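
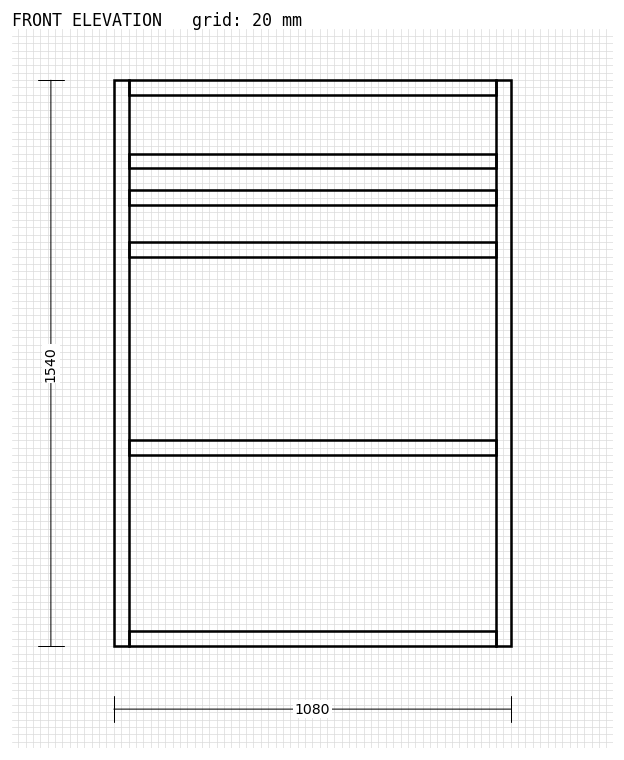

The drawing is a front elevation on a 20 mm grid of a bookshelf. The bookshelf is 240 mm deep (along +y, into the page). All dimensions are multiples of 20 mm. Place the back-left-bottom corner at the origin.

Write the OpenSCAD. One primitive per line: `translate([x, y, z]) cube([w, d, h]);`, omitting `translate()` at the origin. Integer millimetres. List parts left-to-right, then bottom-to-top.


cube([40, 240, 1540]);
translate([40, 0, 0]) cube([1000, 240, 40]);
translate([40, 0, 520]) cube([1000, 240, 40]);
translate([40, 0, 1060]) cube([1000, 240, 40]);
translate([40, 0, 1200]) cube([1000, 240, 40]);
translate([40, 0, 1300]) cube([1000, 240, 40]);
translate([40, 0, 1500]) cube([1000, 240, 40]);
translate([1040, 0, 0]) cube([40, 240, 1540]);


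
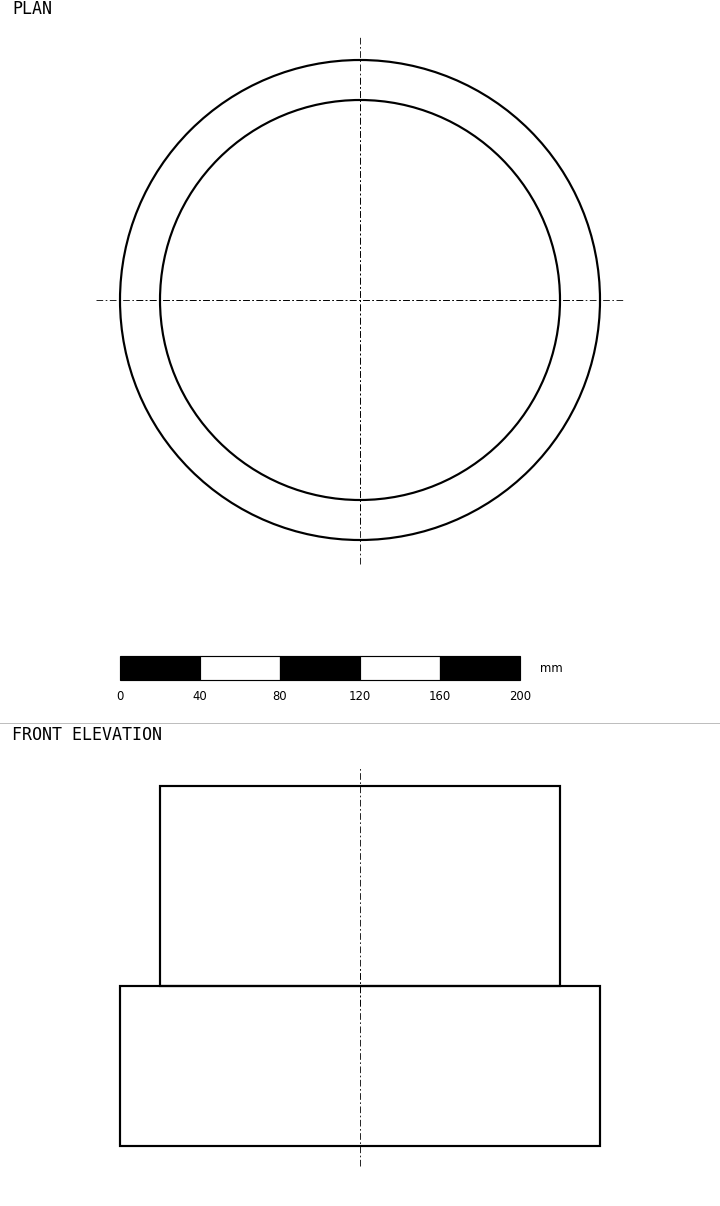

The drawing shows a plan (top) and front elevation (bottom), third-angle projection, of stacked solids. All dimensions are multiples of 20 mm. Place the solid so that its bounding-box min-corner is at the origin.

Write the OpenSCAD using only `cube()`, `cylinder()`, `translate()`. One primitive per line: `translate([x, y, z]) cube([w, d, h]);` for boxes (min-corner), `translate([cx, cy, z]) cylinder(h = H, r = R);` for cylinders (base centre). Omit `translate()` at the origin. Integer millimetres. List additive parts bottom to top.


translate([120, 120, 0]) cylinder(h = 80, r = 120);
translate([120, 120, 80]) cylinder(h = 100, r = 100);


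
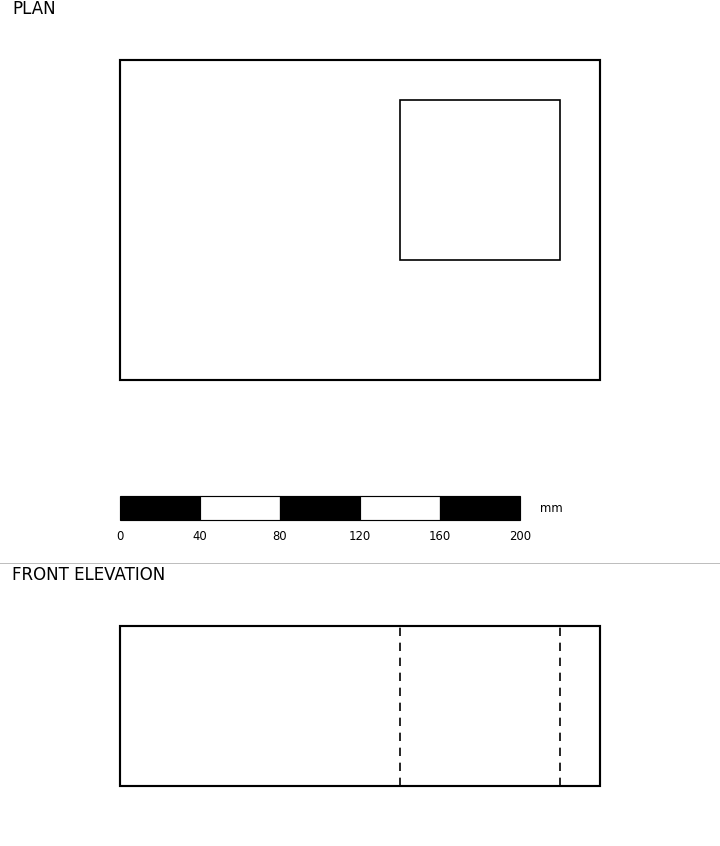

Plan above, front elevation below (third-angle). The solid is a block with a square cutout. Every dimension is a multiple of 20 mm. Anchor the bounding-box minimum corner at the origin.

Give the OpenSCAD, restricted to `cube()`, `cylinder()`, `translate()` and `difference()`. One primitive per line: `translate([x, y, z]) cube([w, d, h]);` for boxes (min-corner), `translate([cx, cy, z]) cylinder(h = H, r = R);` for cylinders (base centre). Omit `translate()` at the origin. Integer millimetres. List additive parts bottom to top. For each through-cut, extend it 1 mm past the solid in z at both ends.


difference() {
  cube([240, 160, 80]);
  translate([140, 60, -1]) cube([80, 80, 82]);
}


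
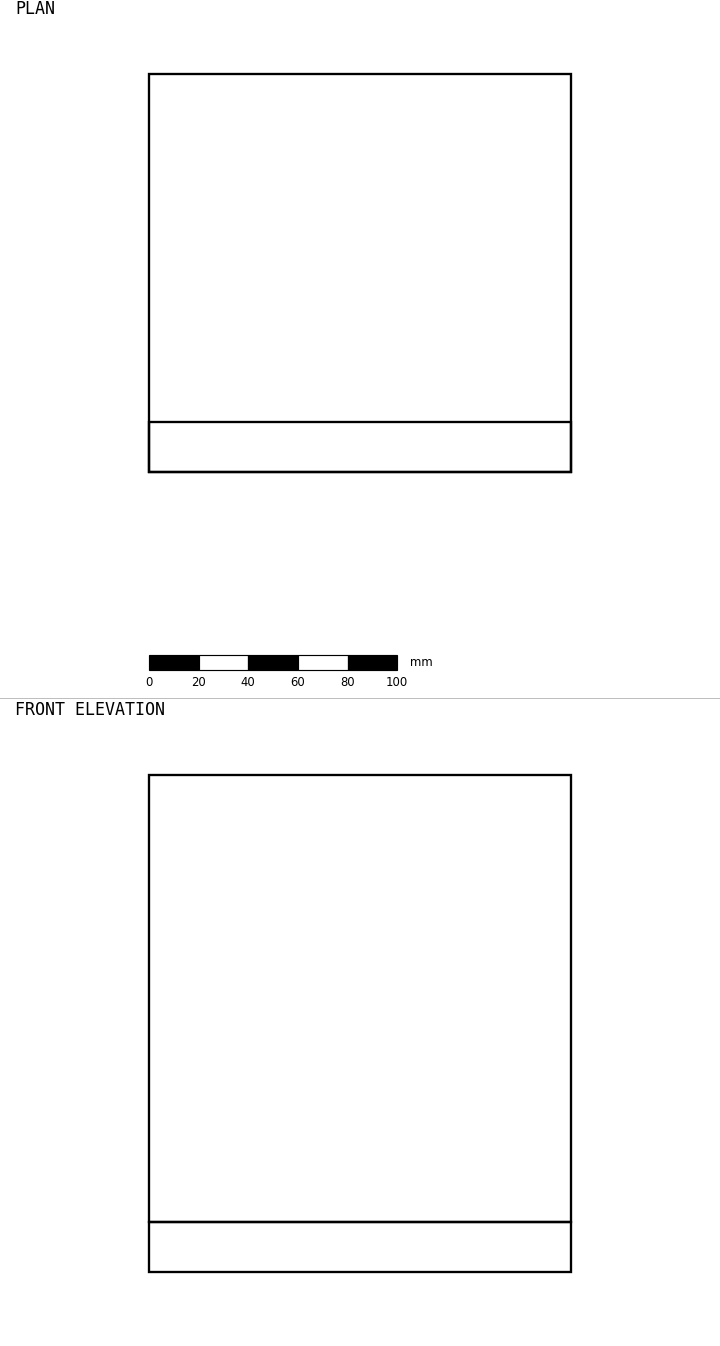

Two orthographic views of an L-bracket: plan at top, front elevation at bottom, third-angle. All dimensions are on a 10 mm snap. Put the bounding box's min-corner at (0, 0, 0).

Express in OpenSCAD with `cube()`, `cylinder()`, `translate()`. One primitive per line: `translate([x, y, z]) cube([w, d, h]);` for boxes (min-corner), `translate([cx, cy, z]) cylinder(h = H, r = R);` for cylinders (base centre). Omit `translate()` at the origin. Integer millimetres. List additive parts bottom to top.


cube([170, 160, 20]);
translate([0, 0, 20]) cube([170, 20, 180]);


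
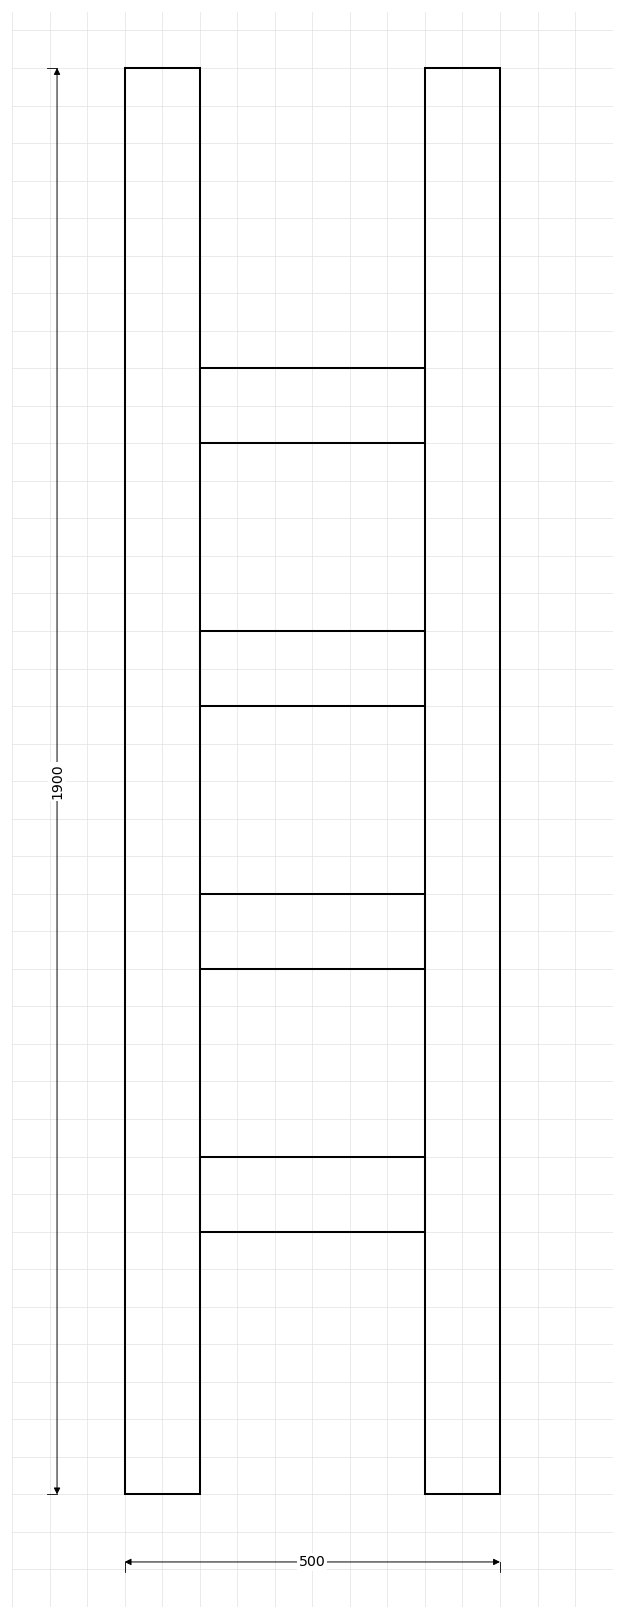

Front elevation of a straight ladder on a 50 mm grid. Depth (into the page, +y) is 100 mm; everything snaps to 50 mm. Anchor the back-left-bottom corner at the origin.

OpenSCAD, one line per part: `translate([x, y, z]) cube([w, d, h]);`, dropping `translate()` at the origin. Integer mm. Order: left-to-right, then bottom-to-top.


cube([100, 100, 1900]);
translate([100, 0, 350]) cube([300, 100, 100]);
translate([100, 0, 700]) cube([300, 100, 100]);
translate([100, 0, 1050]) cube([300, 100, 100]);
translate([100, 0, 1400]) cube([300, 100, 100]);
translate([400, 0, 0]) cube([100, 100, 1900]);


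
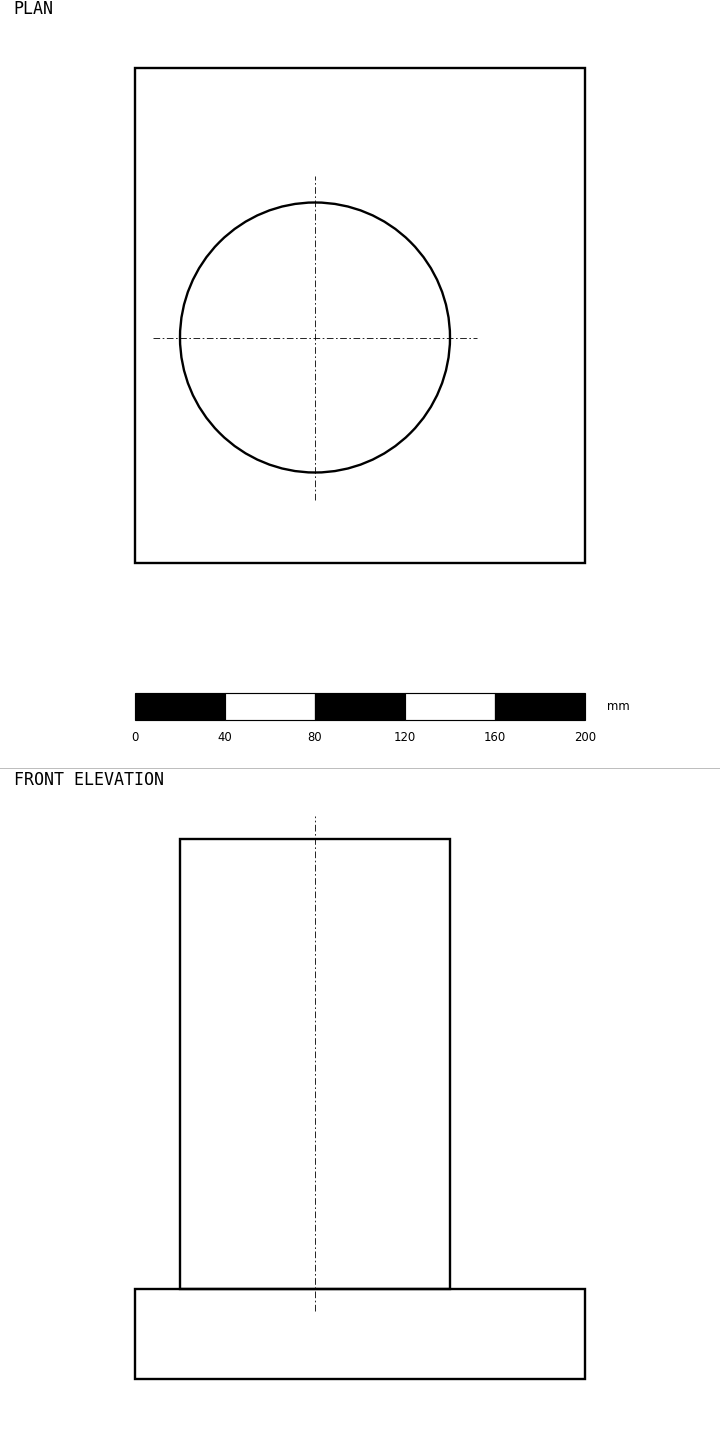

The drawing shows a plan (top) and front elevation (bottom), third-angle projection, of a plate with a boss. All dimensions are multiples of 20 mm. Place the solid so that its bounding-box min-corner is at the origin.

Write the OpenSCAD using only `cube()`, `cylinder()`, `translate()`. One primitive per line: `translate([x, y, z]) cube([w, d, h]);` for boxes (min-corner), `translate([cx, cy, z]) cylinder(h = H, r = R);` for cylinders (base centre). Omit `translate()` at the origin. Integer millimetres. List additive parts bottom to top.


cube([200, 220, 40]);
translate([80, 100, 40]) cylinder(h = 200, r = 60);


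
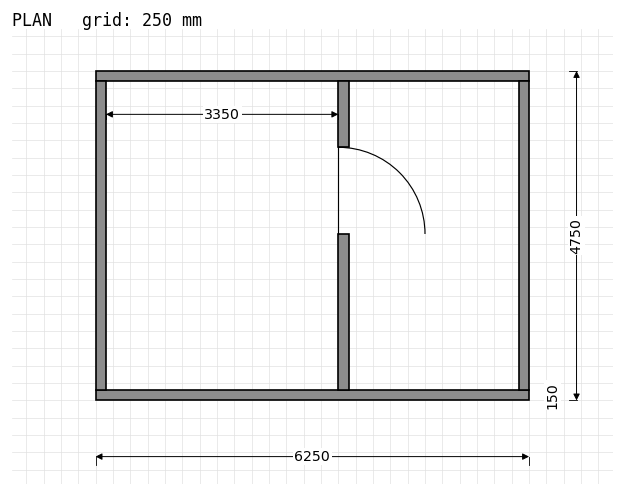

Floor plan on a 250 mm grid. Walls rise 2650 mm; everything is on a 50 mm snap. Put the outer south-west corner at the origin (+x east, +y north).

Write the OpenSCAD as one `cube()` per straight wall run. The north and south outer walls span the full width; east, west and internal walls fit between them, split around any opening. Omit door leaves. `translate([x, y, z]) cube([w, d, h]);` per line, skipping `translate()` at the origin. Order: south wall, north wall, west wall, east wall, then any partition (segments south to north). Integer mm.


cube([6250, 150, 2650]);
translate([0, 4600, 0]) cube([6250, 150, 2650]);
translate([0, 150, 0]) cube([150, 4450, 2650]);
translate([6100, 150, 0]) cube([150, 4450, 2650]);
translate([3500, 150, 0]) cube([150, 2250, 2650]);
translate([3500, 3650, 0]) cube([150, 950, 2650]);


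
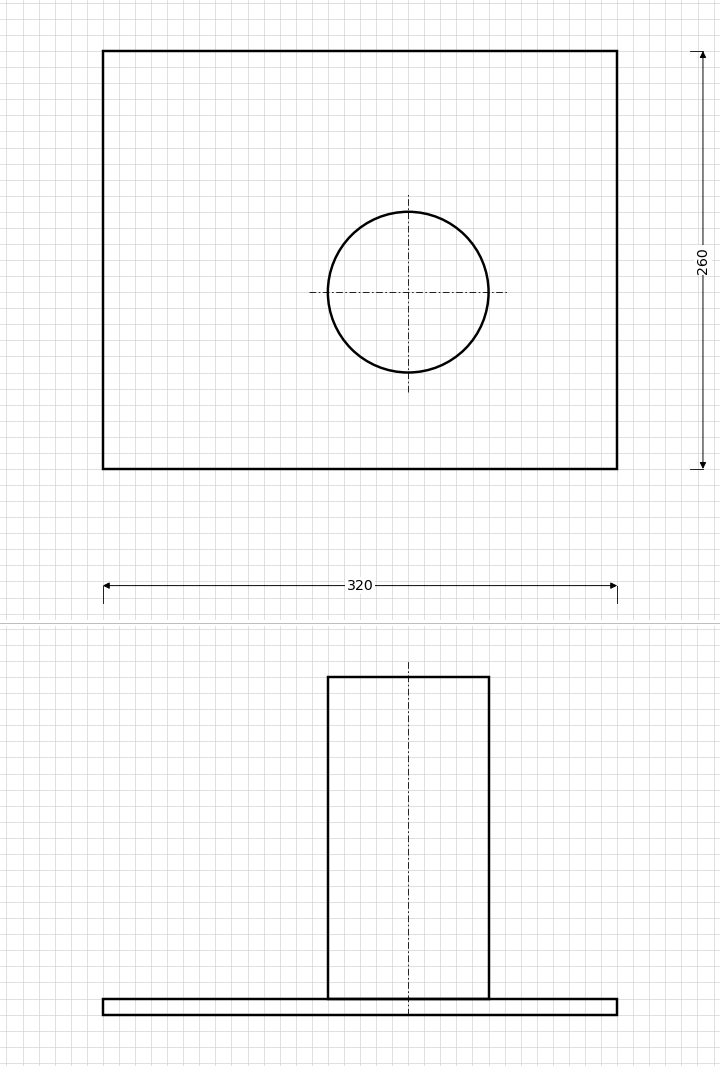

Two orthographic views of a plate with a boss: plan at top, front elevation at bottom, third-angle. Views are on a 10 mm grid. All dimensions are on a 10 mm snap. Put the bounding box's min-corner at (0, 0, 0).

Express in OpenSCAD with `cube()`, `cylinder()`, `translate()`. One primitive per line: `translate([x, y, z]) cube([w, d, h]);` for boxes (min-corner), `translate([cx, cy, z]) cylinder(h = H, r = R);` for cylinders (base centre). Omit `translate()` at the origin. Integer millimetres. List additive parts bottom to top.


cube([320, 260, 10]);
translate([190, 110, 10]) cylinder(h = 200, r = 50);


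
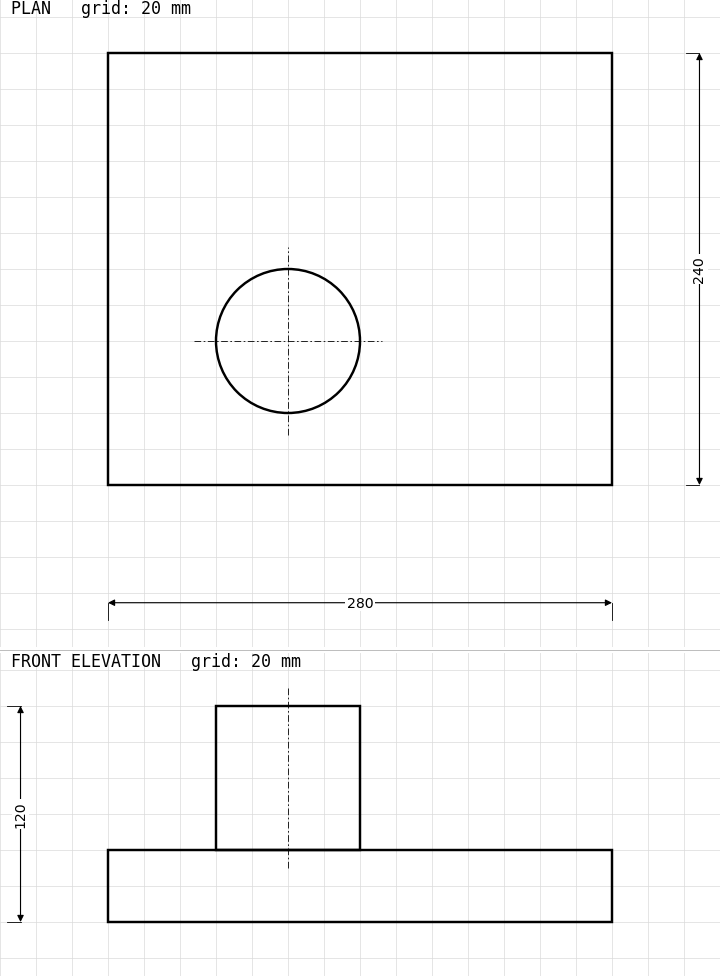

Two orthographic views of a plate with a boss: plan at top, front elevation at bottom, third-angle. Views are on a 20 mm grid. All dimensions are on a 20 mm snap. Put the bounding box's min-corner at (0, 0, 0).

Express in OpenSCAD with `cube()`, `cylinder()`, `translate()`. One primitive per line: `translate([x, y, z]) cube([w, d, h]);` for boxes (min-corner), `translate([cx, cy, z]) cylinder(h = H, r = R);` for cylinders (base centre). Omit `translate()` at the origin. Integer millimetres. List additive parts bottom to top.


cube([280, 240, 40]);
translate([100, 80, 40]) cylinder(h = 80, r = 40);


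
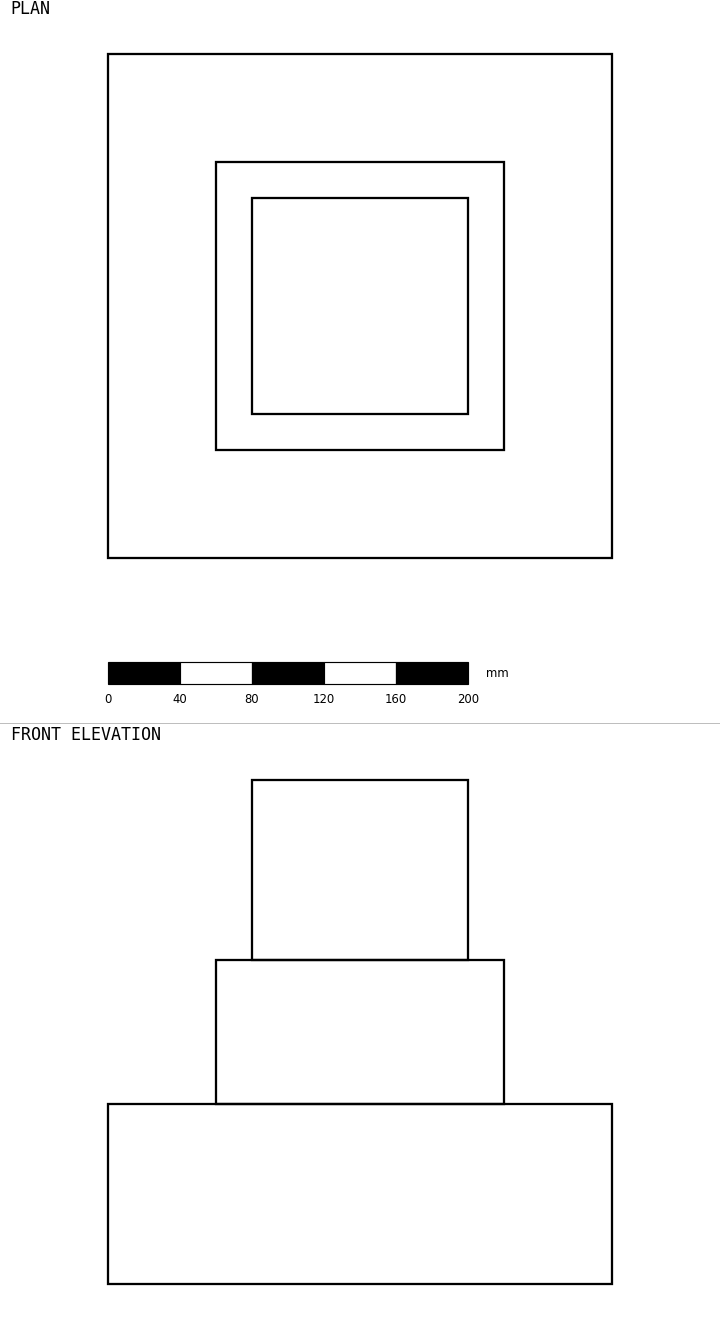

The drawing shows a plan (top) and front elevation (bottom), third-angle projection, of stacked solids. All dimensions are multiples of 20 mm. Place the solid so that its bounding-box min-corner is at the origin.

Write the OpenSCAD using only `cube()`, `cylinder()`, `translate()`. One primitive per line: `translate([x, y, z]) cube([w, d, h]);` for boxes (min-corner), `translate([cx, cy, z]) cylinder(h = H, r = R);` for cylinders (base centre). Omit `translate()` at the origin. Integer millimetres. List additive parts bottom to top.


cube([280, 280, 100]);
translate([60, 60, 100]) cube([160, 160, 80]);
translate([80, 80, 180]) cube([120, 120, 100]);


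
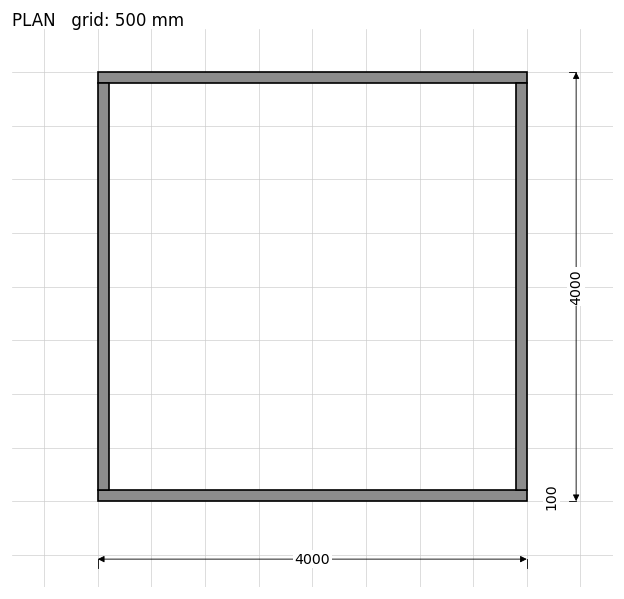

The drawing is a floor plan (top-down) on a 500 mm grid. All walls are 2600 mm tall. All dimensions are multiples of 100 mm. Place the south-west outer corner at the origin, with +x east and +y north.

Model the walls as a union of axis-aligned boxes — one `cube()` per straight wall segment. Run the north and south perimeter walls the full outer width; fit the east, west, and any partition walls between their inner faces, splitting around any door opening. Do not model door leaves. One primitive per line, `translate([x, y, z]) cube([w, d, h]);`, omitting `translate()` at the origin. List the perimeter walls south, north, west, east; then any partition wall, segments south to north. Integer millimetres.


cube([4000, 100, 2600]);
translate([0, 3900, 0]) cube([4000, 100, 2600]);
translate([0, 100, 0]) cube([100, 3800, 2600]);
translate([3900, 100, 0]) cube([100, 3800, 2600]);


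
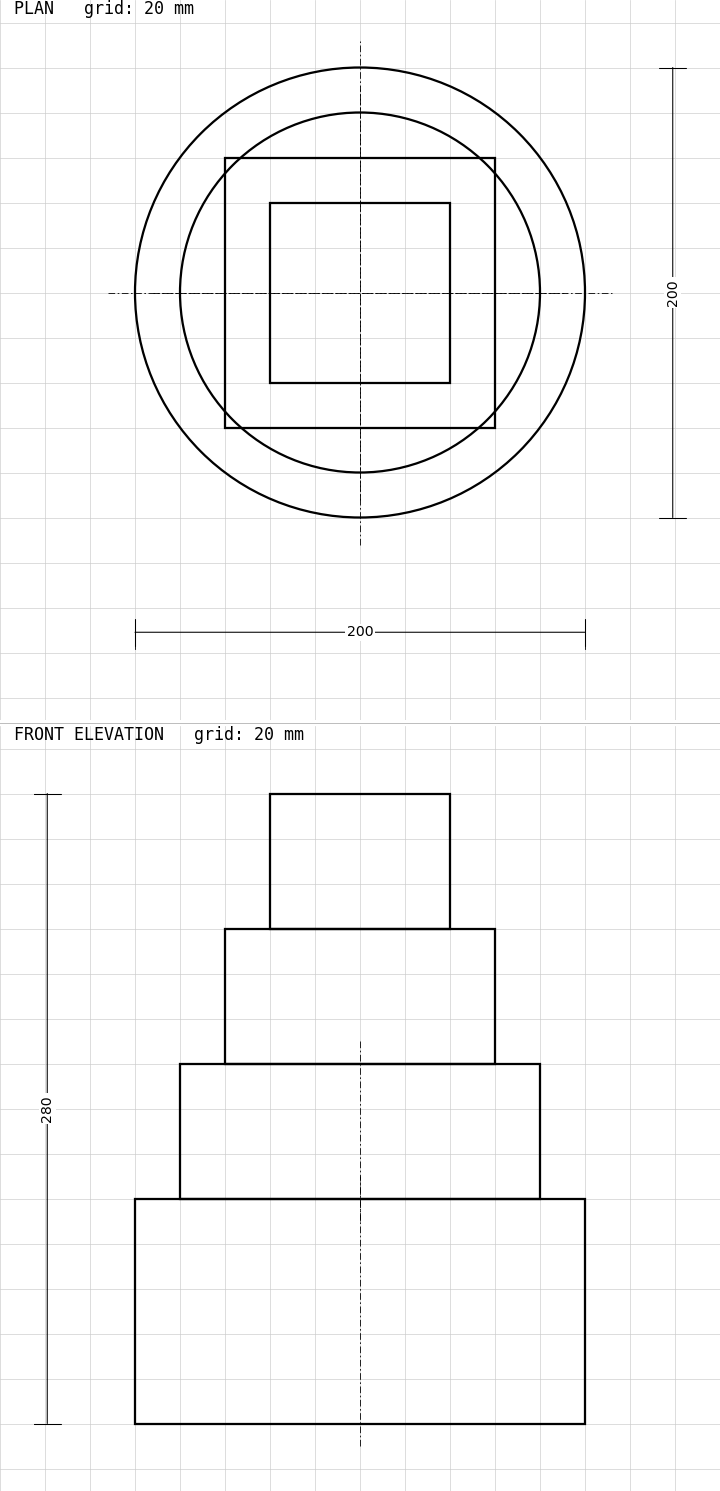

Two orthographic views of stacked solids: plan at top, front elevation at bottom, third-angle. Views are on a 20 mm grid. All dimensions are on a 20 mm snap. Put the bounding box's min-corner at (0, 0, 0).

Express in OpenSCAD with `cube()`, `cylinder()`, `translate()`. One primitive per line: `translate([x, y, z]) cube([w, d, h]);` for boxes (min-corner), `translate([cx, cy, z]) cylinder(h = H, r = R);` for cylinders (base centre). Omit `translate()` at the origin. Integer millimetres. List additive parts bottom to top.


translate([100, 100, 0]) cylinder(h = 100, r = 100);
translate([100, 100, 100]) cylinder(h = 60, r = 80);
translate([40, 40, 160]) cube([120, 120, 60]);
translate([60, 60, 220]) cube([80, 80, 60]);


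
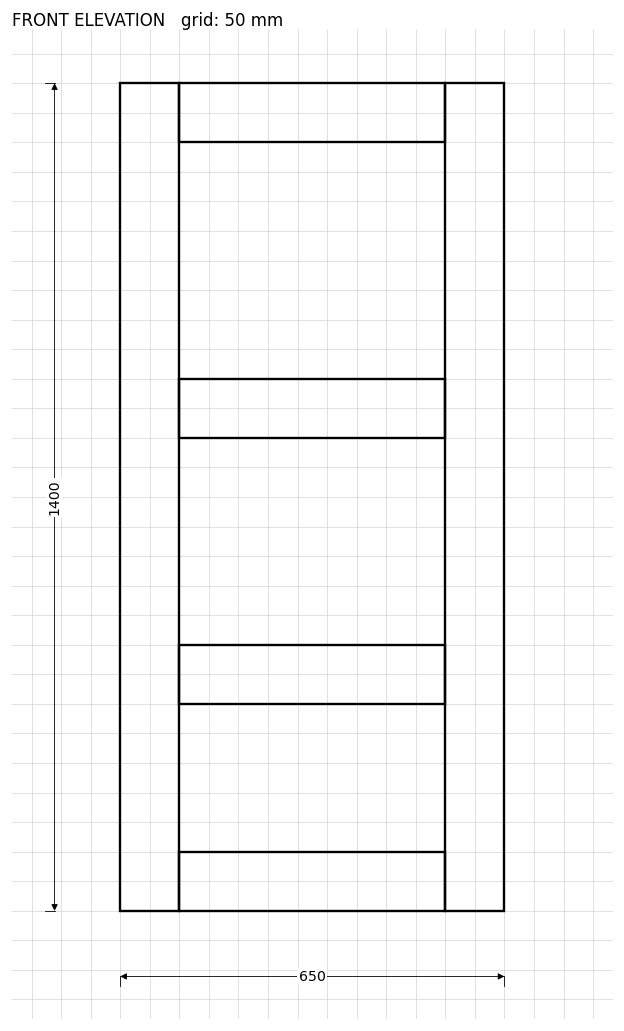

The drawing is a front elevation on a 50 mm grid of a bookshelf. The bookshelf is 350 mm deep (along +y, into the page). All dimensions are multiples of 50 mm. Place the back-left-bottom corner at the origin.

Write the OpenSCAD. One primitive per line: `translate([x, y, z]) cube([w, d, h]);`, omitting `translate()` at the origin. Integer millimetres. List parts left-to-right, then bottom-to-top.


cube([100, 350, 1400]);
translate([100, 0, 0]) cube([450, 350, 100]);
translate([100, 0, 350]) cube([450, 350, 100]);
translate([100, 0, 800]) cube([450, 350, 100]);
translate([100, 0, 1300]) cube([450, 350, 100]);
translate([550, 0, 0]) cube([100, 350, 1400]);


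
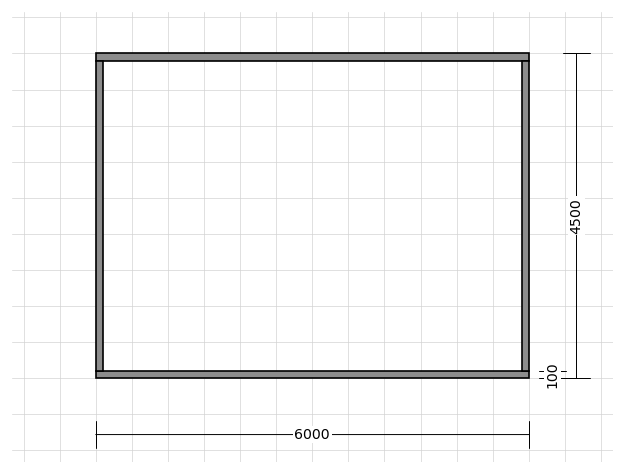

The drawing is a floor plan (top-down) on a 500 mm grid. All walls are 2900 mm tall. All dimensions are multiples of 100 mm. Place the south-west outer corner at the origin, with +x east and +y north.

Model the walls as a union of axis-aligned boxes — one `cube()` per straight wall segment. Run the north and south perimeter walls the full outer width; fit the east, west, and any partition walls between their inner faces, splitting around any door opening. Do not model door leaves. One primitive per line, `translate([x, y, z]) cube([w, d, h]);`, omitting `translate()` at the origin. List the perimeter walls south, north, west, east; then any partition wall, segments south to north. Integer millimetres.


cube([6000, 100, 2900]);
translate([0, 4400, 0]) cube([6000, 100, 2900]);
translate([0, 100, 0]) cube([100, 4300, 2900]);
translate([5900, 100, 0]) cube([100, 4300, 2900]);


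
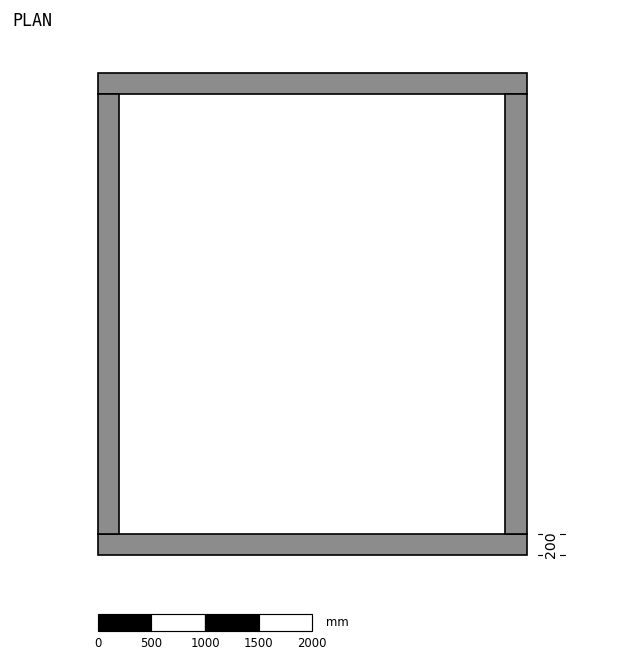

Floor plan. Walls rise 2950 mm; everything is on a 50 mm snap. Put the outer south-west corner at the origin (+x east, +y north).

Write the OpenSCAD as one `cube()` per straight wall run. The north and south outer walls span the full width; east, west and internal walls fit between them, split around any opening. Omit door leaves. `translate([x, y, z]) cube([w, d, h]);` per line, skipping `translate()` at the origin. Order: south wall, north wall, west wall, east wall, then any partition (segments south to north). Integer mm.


cube([4000, 200, 2950]);
translate([0, 4300, 0]) cube([4000, 200, 2950]);
translate([0, 200, 0]) cube([200, 4100, 2950]);
translate([3800, 200, 0]) cube([200, 4100, 2950]);


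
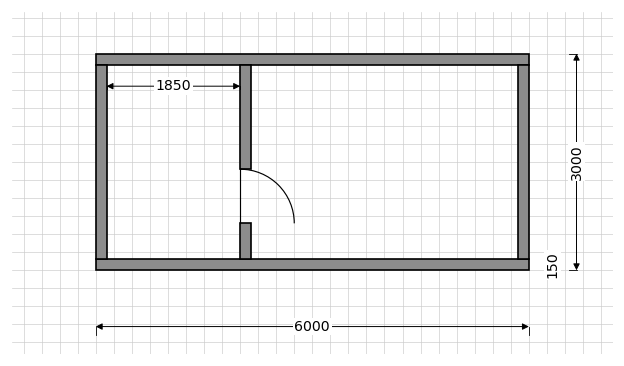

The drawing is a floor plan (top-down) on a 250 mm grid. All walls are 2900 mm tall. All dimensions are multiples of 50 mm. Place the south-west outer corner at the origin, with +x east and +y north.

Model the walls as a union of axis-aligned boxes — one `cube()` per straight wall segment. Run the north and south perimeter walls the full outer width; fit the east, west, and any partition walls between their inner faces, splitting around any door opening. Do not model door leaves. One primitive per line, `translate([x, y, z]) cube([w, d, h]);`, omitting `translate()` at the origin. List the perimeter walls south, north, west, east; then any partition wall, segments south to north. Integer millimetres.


cube([6000, 150, 2900]);
translate([0, 2850, 0]) cube([6000, 150, 2900]);
translate([0, 150, 0]) cube([150, 2700, 2900]);
translate([5850, 150, 0]) cube([150, 2700, 2900]);
translate([2000, 150, 0]) cube([150, 500, 2900]);
translate([2000, 1400, 0]) cube([150, 1450, 2900]);


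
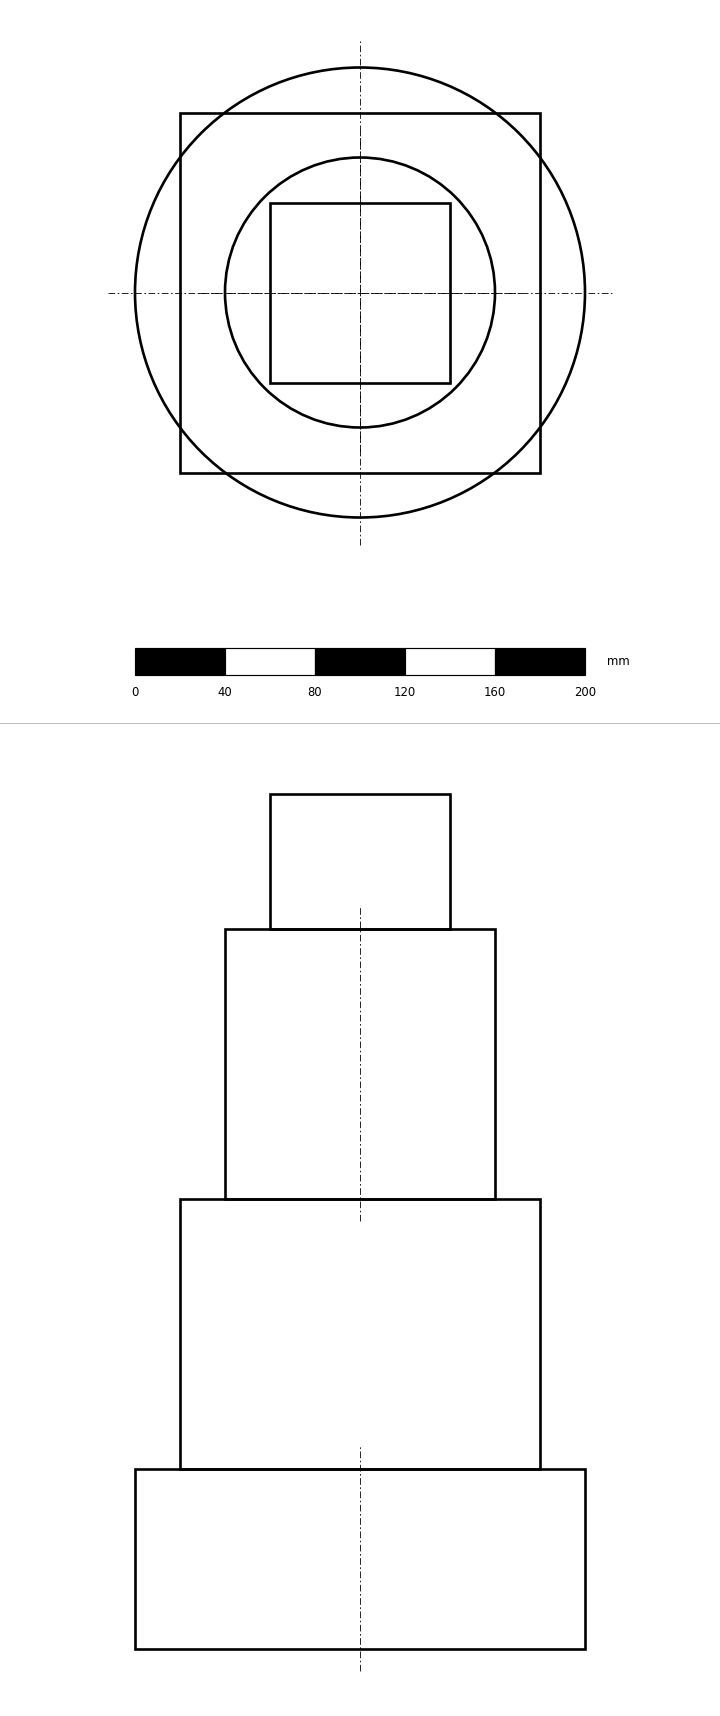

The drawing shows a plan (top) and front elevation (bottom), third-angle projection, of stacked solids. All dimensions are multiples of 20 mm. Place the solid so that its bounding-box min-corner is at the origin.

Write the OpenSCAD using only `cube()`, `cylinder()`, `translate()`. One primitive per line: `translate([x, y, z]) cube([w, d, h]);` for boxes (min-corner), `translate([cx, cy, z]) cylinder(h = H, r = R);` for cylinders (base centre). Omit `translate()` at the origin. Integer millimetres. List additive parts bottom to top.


translate([100, 100, 0]) cylinder(h = 80, r = 100);
translate([20, 20, 80]) cube([160, 160, 120]);
translate([100, 100, 200]) cylinder(h = 120, r = 60);
translate([60, 60, 320]) cube([80, 80, 60]);


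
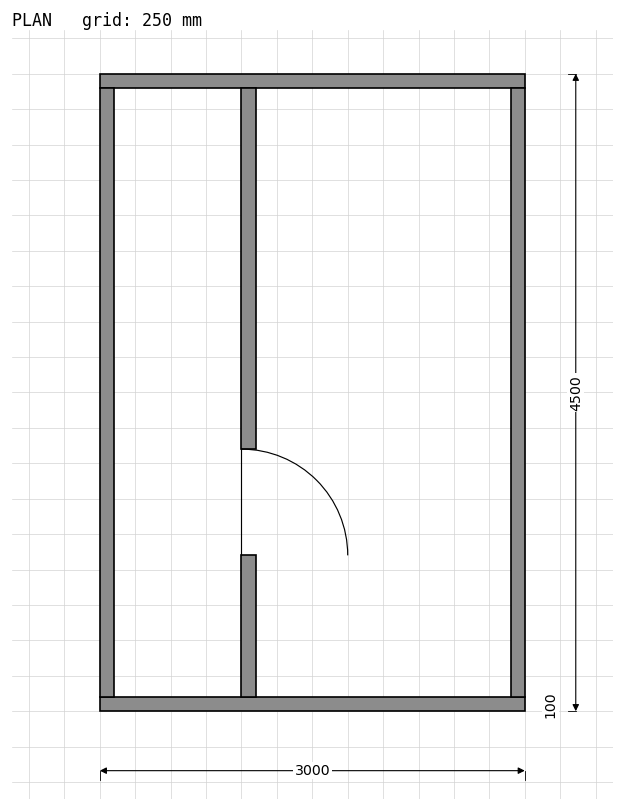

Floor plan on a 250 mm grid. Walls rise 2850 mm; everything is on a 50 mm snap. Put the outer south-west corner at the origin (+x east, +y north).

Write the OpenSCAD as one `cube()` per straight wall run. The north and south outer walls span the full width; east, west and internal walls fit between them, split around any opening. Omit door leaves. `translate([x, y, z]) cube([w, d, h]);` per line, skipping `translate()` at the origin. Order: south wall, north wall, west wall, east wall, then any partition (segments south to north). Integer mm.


cube([3000, 100, 2850]);
translate([0, 4400, 0]) cube([3000, 100, 2850]);
translate([0, 100, 0]) cube([100, 4300, 2850]);
translate([2900, 100, 0]) cube([100, 4300, 2850]);
translate([1000, 100, 0]) cube([100, 1000, 2850]);
translate([1000, 1850, 0]) cube([100, 2550, 2850]);


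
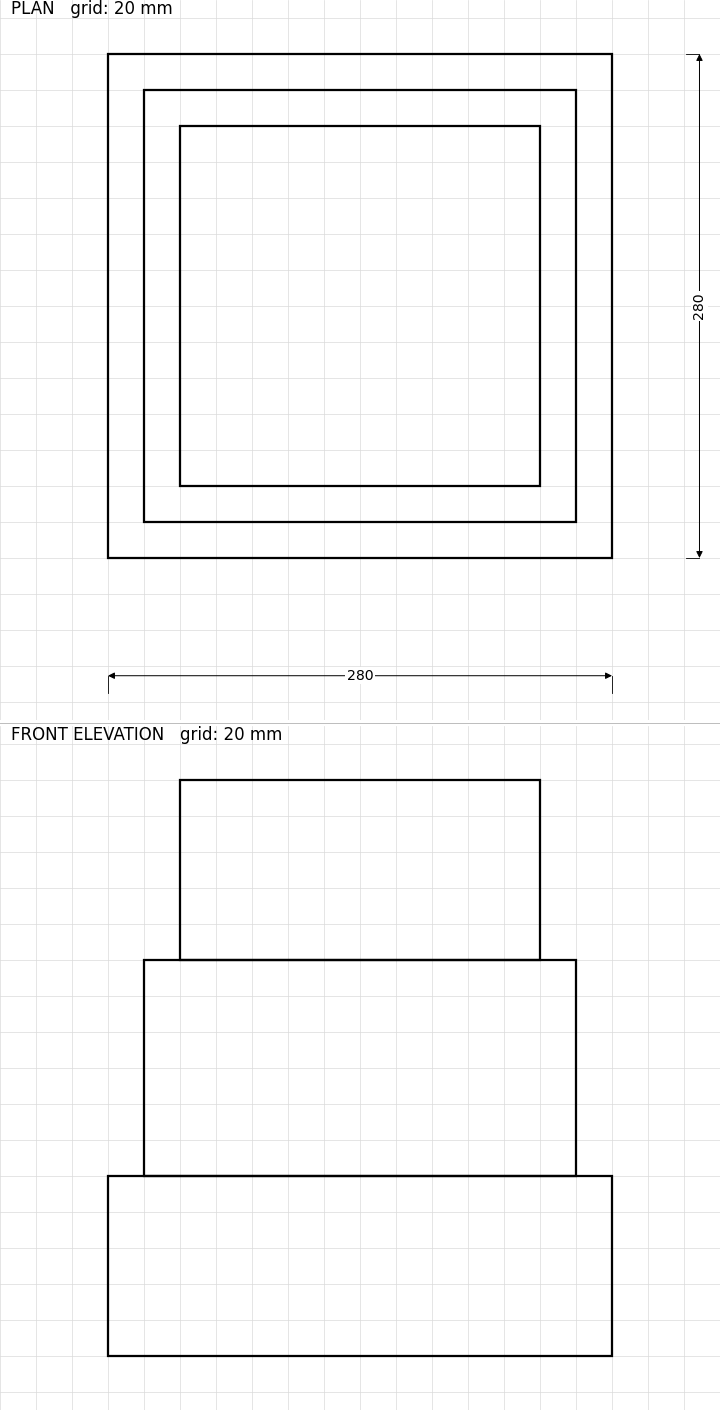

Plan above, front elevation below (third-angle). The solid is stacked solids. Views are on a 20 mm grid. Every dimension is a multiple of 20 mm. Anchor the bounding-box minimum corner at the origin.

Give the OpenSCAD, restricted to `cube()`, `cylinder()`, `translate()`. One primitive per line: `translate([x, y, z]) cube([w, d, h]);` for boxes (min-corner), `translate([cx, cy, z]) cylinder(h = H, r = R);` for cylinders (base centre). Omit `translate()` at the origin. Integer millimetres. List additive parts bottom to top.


cube([280, 280, 100]);
translate([20, 20, 100]) cube([240, 240, 120]);
translate([40, 40, 220]) cube([200, 200, 100]);


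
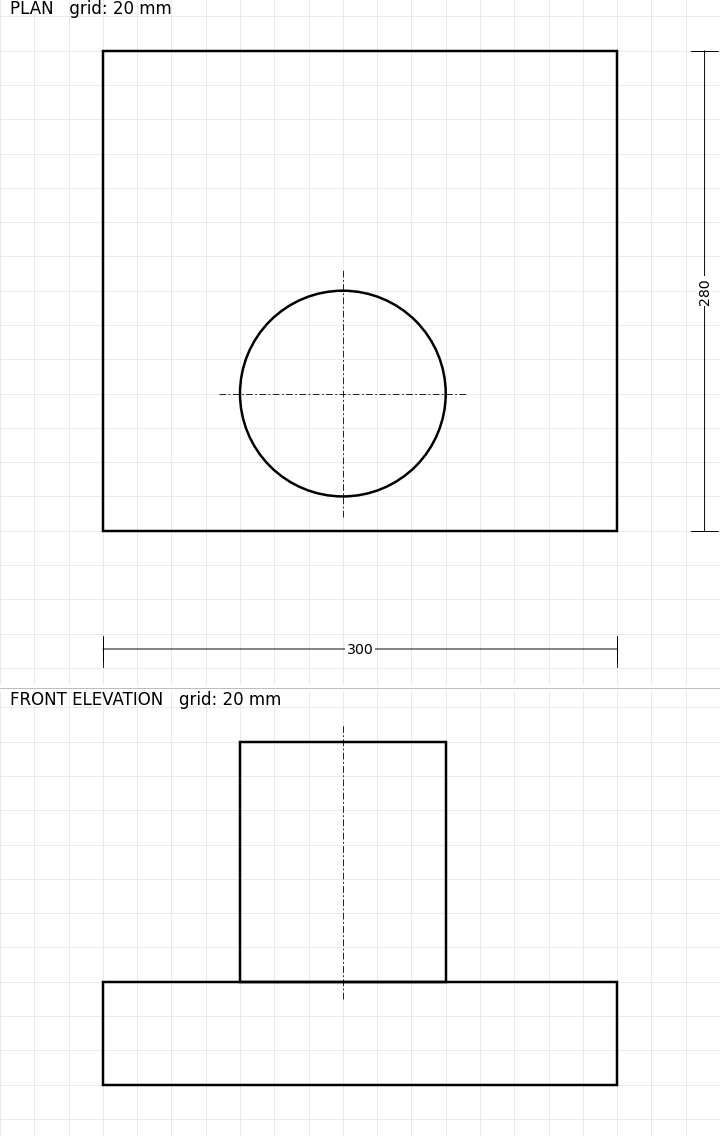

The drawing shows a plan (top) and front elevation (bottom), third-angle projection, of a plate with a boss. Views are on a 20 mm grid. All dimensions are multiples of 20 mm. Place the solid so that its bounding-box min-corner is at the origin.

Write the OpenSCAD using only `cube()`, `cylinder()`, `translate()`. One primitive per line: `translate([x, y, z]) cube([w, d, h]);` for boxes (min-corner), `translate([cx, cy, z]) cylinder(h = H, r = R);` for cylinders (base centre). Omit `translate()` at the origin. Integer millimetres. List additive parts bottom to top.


cube([300, 280, 60]);
translate([140, 80, 60]) cylinder(h = 140, r = 60);


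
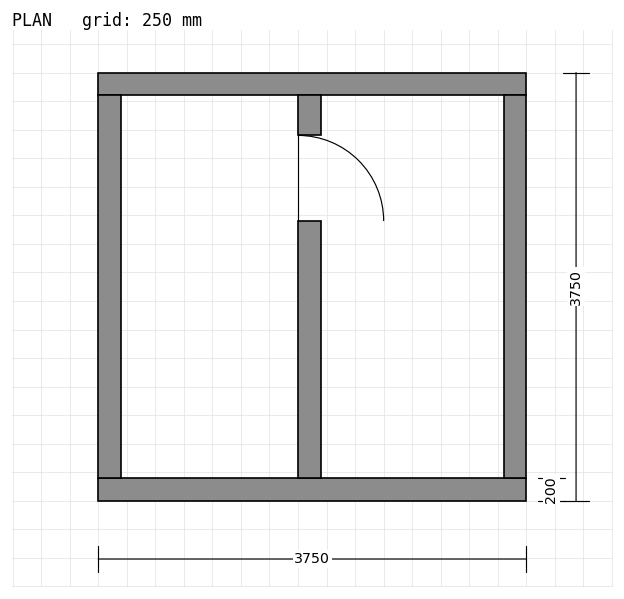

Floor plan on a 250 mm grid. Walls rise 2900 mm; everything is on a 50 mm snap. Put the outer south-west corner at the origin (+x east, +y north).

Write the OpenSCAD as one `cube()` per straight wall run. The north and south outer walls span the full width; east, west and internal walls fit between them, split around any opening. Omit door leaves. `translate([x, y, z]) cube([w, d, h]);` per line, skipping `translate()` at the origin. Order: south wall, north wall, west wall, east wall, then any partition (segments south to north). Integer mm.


cube([3750, 200, 2900]);
translate([0, 3550, 0]) cube([3750, 200, 2900]);
translate([0, 200, 0]) cube([200, 3350, 2900]);
translate([3550, 200, 0]) cube([200, 3350, 2900]);
translate([1750, 200, 0]) cube([200, 2250, 2900]);
translate([1750, 3200, 0]) cube([200, 350, 2900]);


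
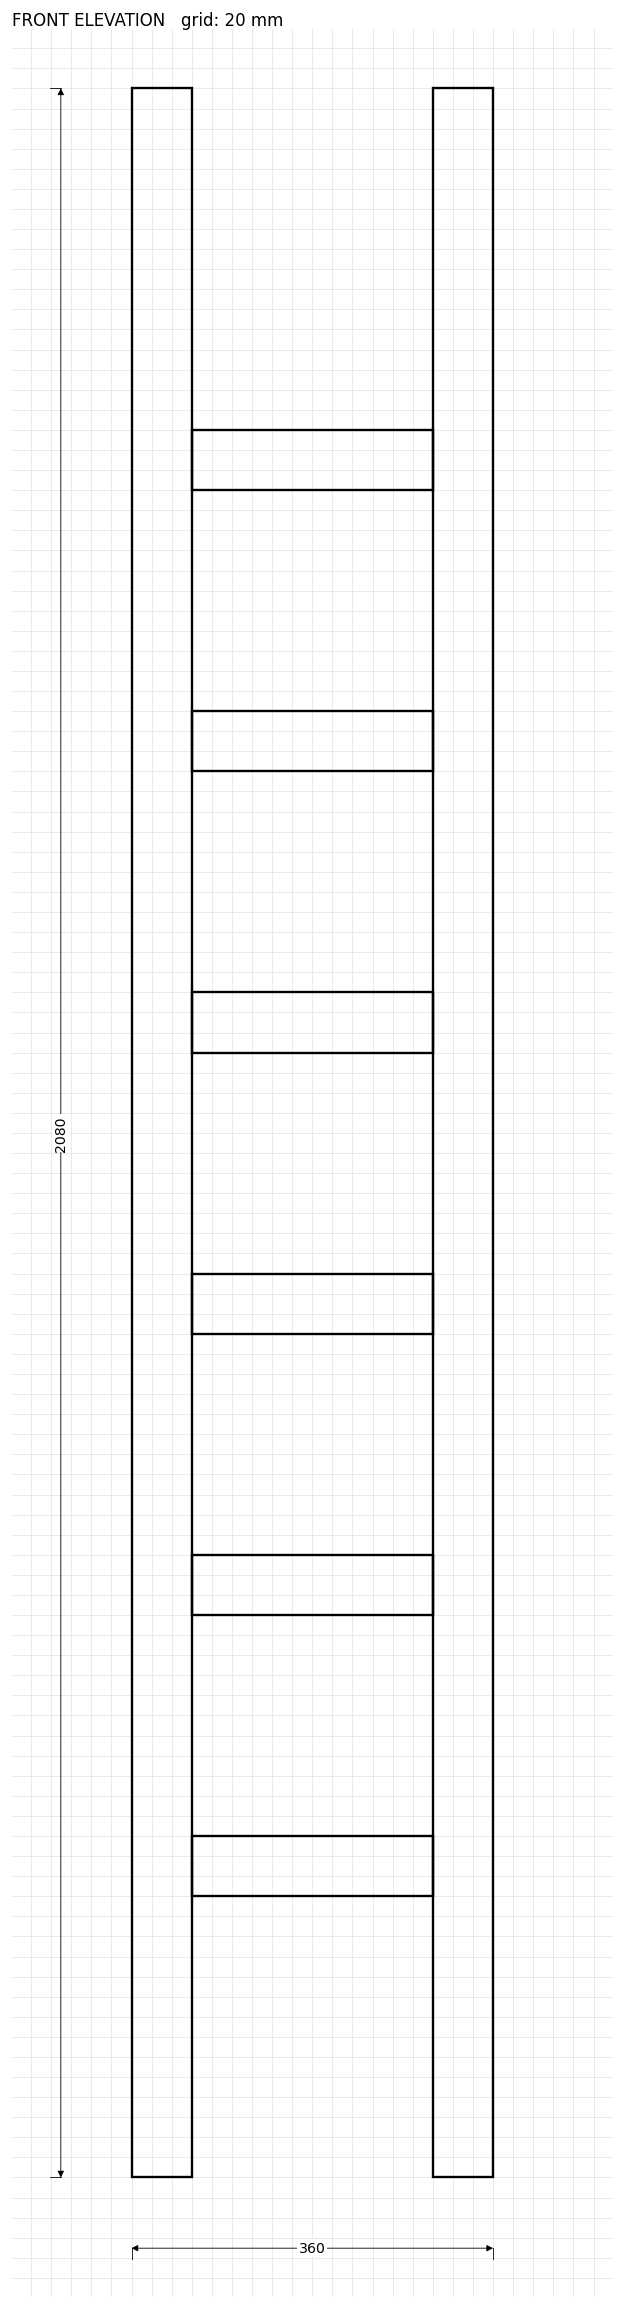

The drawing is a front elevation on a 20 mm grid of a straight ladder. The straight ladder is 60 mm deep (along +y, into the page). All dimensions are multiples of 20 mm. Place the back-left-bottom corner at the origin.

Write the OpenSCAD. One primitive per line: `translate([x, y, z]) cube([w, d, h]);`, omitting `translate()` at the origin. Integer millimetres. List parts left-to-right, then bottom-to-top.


cube([60, 60, 2080]);
translate([60, 0, 280]) cube([240, 60, 60]);
translate([60, 0, 560]) cube([240, 60, 60]);
translate([60, 0, 840]) cube([240, 60, 60]);
translate([60, 0, 1120]) cube([240, 60, 60]);
translate([60, 0, 1400]) cube([240, 60, 60]);
translate([60, 0, 1680]) cube([240, 60, 60]);
translate([300, 0, 0]) cube([60, 60, 2080]);


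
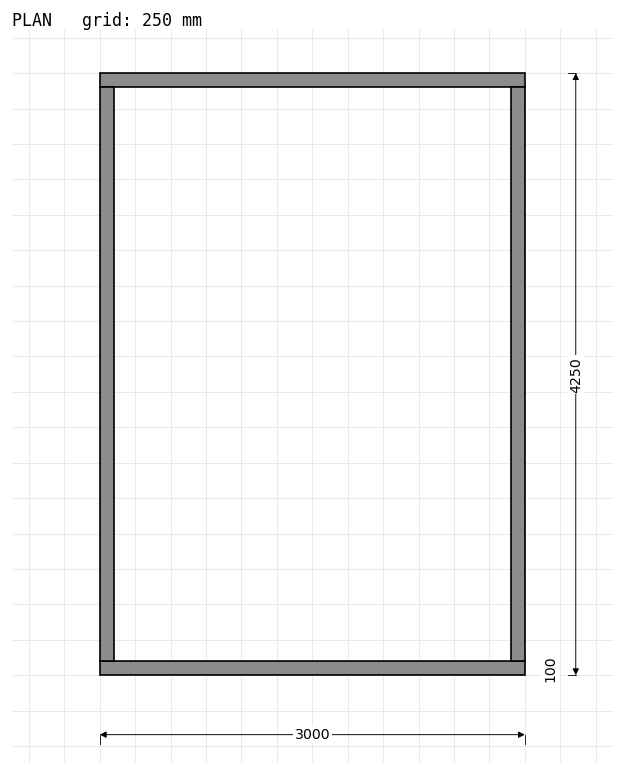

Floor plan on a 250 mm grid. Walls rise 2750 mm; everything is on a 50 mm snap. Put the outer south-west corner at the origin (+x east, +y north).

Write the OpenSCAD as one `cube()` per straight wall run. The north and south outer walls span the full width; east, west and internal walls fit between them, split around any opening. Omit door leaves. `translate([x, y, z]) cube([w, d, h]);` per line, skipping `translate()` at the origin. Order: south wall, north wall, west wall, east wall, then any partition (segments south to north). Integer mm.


cube([3000, 100, 2750]);
translate([0, 4150, 0]) cube([3000, 100, 2750]);
translate([0, 100, 0]) cube([100, 4050, 2750]);
translate([2900, 100, 0]) cube([100, 4050, 2750]);


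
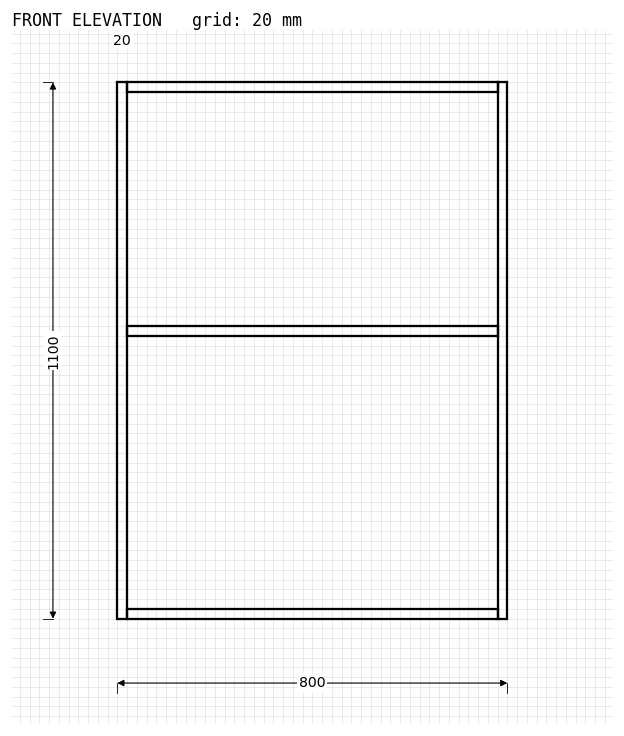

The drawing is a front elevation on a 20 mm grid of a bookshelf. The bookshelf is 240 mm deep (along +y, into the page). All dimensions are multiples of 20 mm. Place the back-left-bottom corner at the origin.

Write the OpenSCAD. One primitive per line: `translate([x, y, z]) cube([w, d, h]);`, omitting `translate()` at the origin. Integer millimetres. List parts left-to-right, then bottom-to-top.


cube([20, 240, 1100]);
translate([20, 0, 0]) cube([760, 240, 20]);
translate([20, 0, 580]) cube([760, 240, 20]);
translate([20, 0, 1080]) cube([760, 240, 20]);
translate([780, 0, 0]) cube([20, 240, 1100]);


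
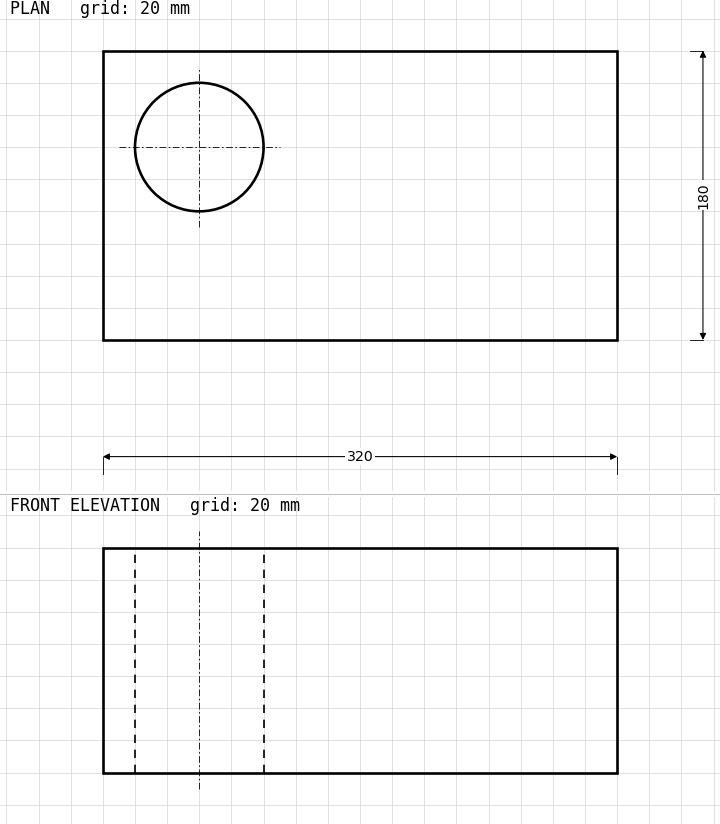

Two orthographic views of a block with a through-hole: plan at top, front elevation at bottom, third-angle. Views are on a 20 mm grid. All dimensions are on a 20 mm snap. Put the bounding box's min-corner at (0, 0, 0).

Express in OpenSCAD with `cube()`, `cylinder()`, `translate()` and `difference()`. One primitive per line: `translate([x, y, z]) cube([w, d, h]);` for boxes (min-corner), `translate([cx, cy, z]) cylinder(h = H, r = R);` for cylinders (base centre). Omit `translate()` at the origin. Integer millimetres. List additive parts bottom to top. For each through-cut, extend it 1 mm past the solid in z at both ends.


difference() {
  cube([320, 180, 140]);
  translate([60, 120, -1]) cylinder(h = 142, r = 40);
}


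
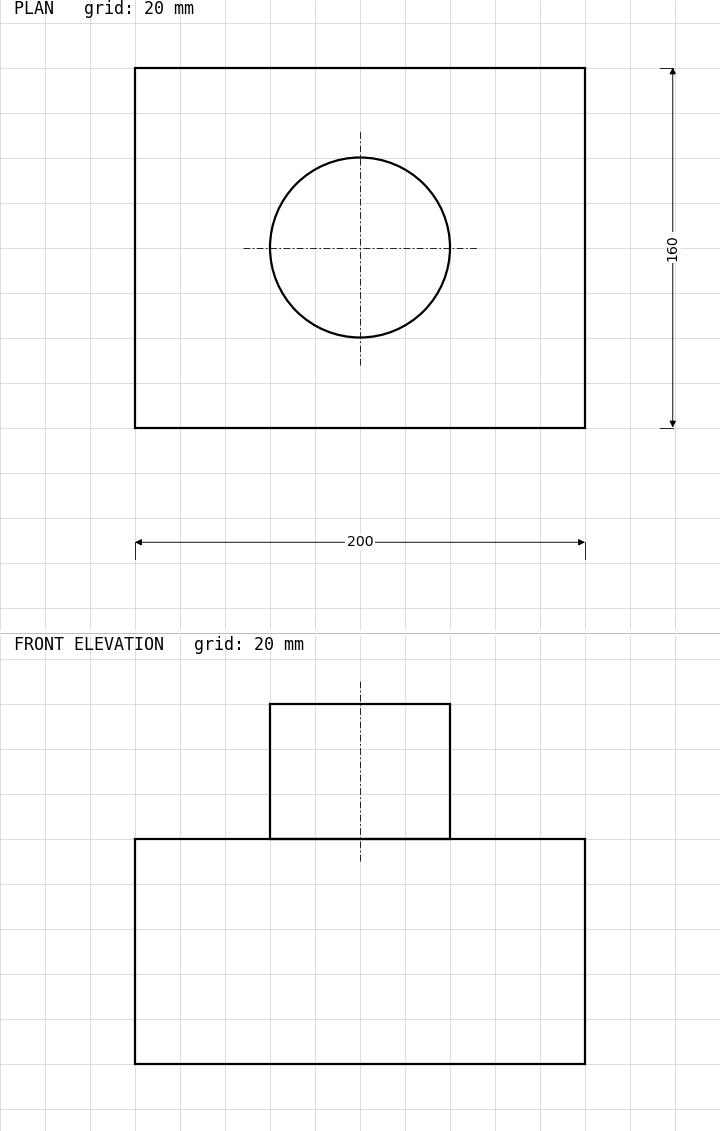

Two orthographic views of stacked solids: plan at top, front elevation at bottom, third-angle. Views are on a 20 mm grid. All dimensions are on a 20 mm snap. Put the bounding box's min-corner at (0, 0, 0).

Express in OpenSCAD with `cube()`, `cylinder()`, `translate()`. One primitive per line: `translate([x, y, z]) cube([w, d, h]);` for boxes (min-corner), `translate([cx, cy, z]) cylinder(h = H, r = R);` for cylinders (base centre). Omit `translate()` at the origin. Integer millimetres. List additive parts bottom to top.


cube([200, 160, 100]);
translate([100, 80, 100]) cylinder(h = 60, r = 40);


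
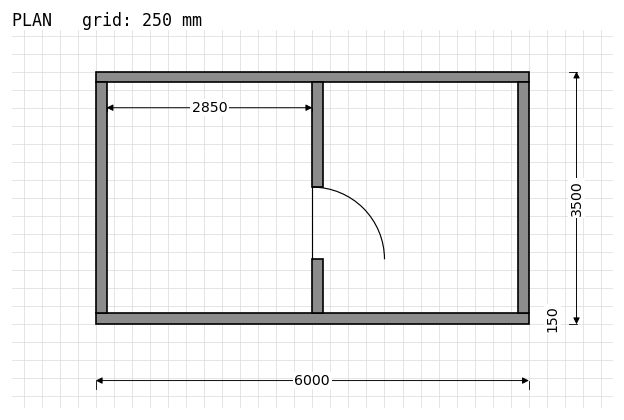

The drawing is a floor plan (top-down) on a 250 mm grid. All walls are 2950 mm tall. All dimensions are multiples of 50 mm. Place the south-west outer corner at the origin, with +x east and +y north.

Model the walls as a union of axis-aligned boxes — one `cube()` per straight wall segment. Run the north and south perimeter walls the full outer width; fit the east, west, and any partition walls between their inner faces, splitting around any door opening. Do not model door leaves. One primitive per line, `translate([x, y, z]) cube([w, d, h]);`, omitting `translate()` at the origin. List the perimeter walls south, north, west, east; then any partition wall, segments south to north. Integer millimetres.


cube([6000, 150, 2950]);
translate([0, 3350, 0]) cube([6000, 150, 2950]);
translate([0, 150, 0]) cube([150, 3200, 2950]);
translate([5850, 150, 0]) cube([150, 3200, 2950]);
translate([3000, 150, 0]) cube([150, 750, 2950]);
translate([3000, 1900, 0]) cube([150, 1450, 2950]);


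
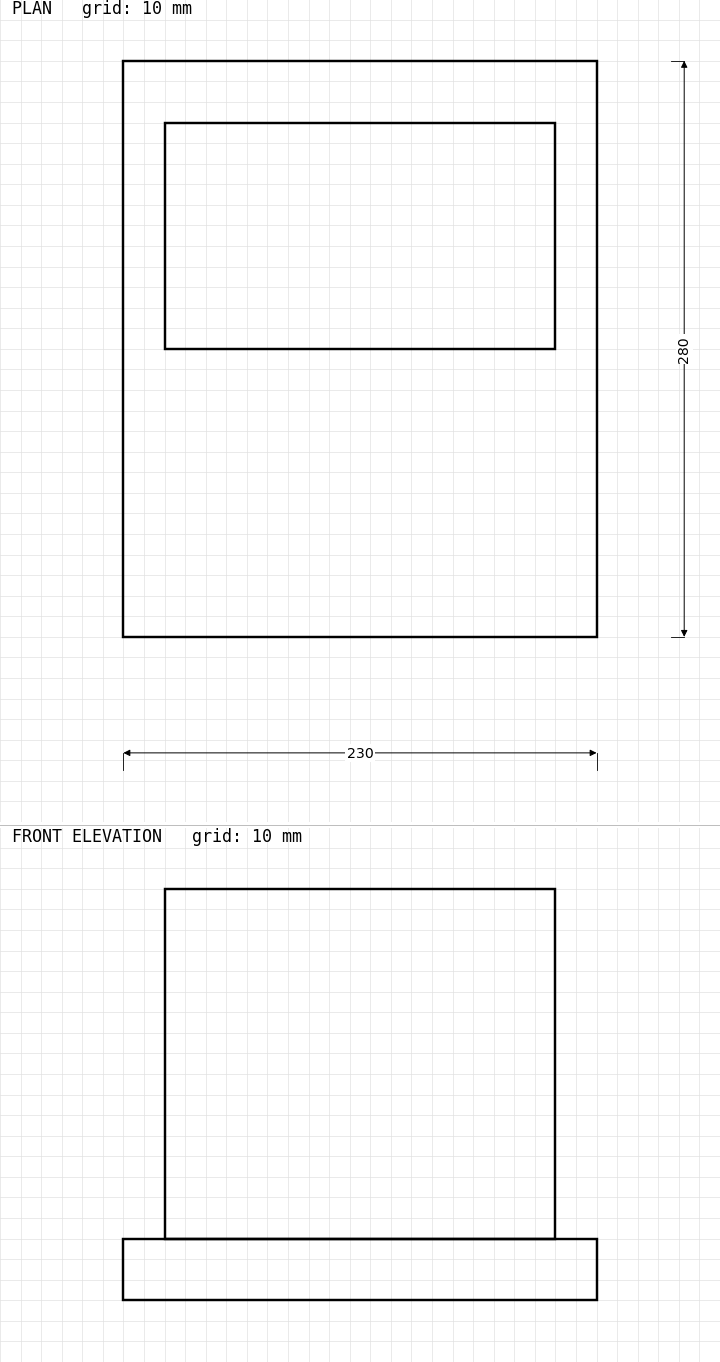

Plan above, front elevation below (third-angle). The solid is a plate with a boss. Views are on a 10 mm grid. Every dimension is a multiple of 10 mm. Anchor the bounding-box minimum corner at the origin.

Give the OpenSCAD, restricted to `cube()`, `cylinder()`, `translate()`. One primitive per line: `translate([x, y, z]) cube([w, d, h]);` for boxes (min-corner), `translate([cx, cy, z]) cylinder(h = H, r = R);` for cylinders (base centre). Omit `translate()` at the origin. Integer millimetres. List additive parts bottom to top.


cube([230, 280, 30]);
translate([20, 140, 30]) cube([190, 110, 170]);


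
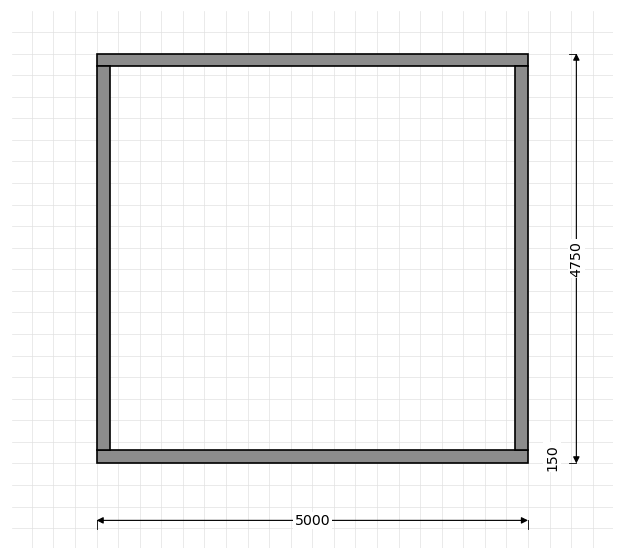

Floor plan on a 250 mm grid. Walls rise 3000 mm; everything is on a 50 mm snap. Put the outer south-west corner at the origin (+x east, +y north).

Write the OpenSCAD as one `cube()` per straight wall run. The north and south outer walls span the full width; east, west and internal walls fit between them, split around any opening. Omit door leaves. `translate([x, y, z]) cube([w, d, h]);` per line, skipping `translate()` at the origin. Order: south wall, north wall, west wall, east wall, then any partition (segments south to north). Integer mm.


cube([5000, 150, 3000]);
translate([0, 4600, 0]) cube([5000, 150, 3000]);
translate([0, 150, 0]) cube([150, 4450, 3000]);
translate([4850, 150, 0]) cube([150, 4450, 3000]);


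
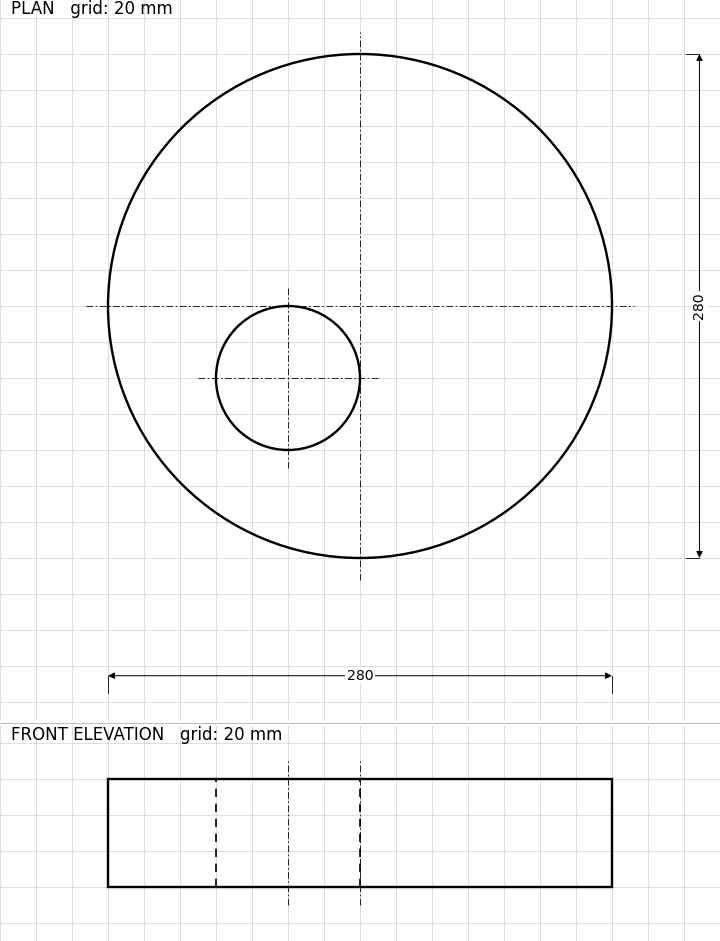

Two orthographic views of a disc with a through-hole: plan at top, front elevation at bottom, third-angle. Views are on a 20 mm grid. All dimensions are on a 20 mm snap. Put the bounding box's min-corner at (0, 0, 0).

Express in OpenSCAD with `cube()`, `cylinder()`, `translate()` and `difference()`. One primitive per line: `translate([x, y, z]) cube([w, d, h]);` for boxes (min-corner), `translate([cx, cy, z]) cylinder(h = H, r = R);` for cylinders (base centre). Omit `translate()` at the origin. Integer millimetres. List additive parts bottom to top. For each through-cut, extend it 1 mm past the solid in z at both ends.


difference() {
  translate([140, 140, 0]) cylinder(h = 60, r = 140);
  translate([100, 100, -1]) cylinder(h = 62, r = 40);
}


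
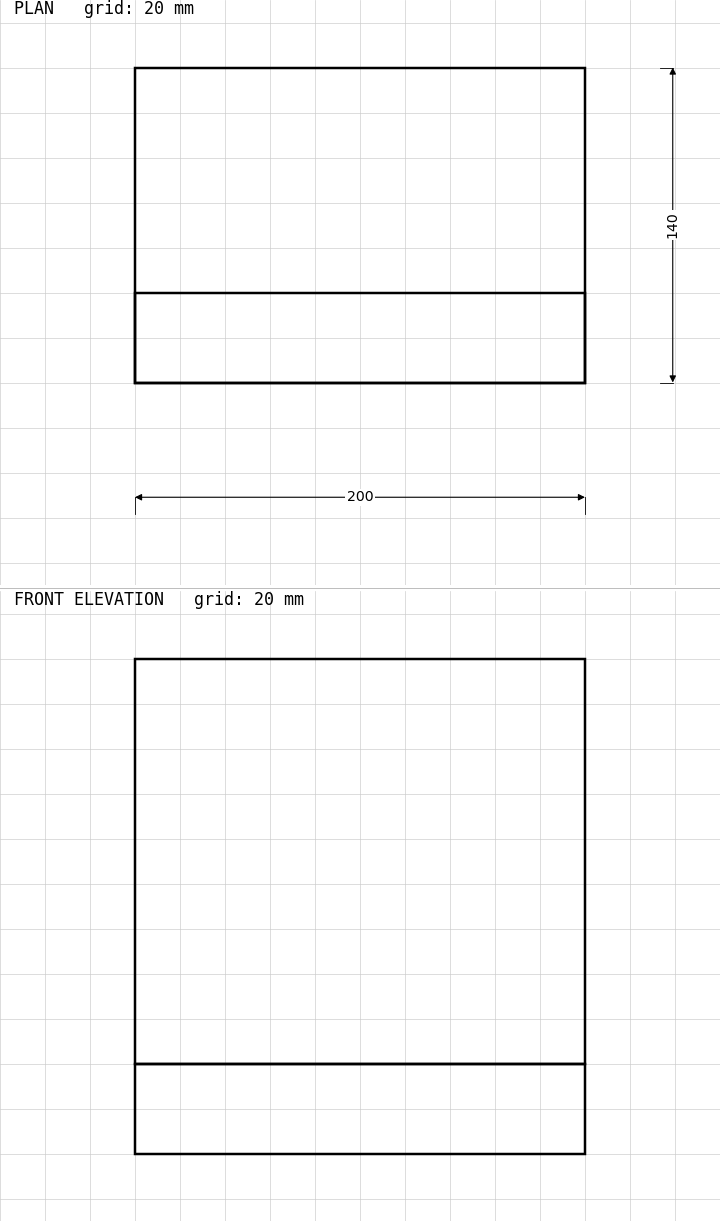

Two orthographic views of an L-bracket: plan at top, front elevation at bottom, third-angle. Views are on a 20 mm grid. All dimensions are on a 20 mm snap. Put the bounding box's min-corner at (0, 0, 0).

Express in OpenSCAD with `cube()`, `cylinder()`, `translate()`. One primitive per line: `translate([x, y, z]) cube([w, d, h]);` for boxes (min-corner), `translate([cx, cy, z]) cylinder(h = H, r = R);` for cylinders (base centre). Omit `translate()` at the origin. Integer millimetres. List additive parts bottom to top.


cube([200, 140, 40]);
translate([0, 0, 40]) cube([200, 40, 180]);


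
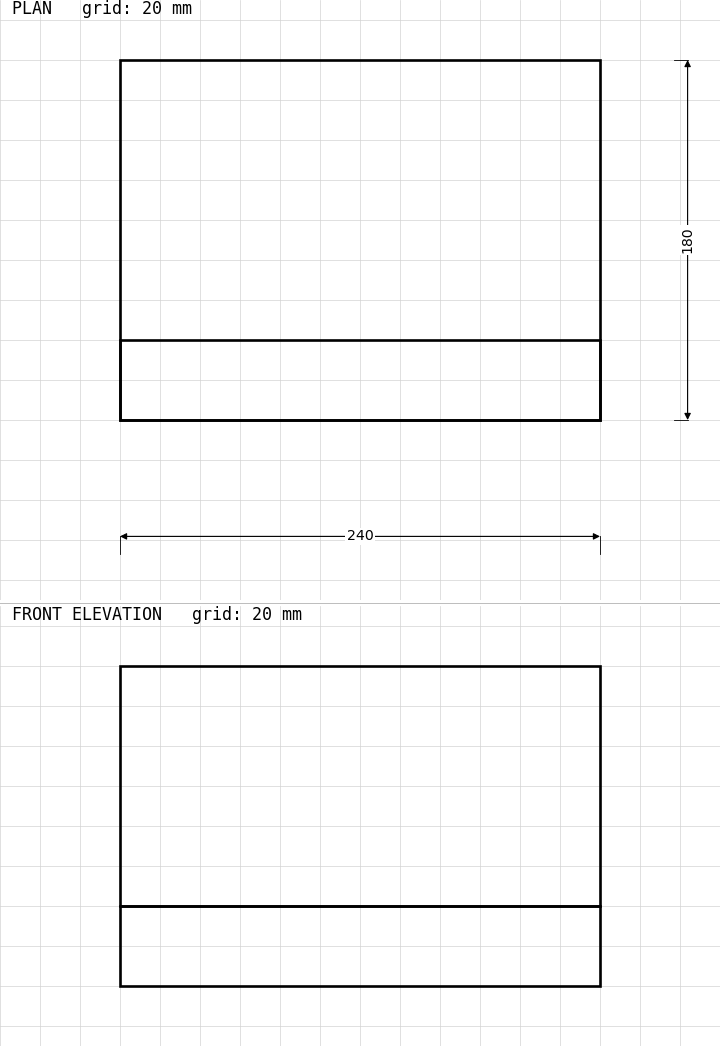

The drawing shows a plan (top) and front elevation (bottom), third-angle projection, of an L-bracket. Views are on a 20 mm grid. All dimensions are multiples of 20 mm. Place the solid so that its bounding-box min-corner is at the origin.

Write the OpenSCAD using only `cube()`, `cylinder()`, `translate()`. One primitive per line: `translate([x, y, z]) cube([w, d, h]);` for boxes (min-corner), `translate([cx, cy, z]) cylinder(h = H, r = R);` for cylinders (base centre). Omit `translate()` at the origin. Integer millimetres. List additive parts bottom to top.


cube([240, 180, 40]);
translate([0, 0, 40]) cube([240, 40, 120]);


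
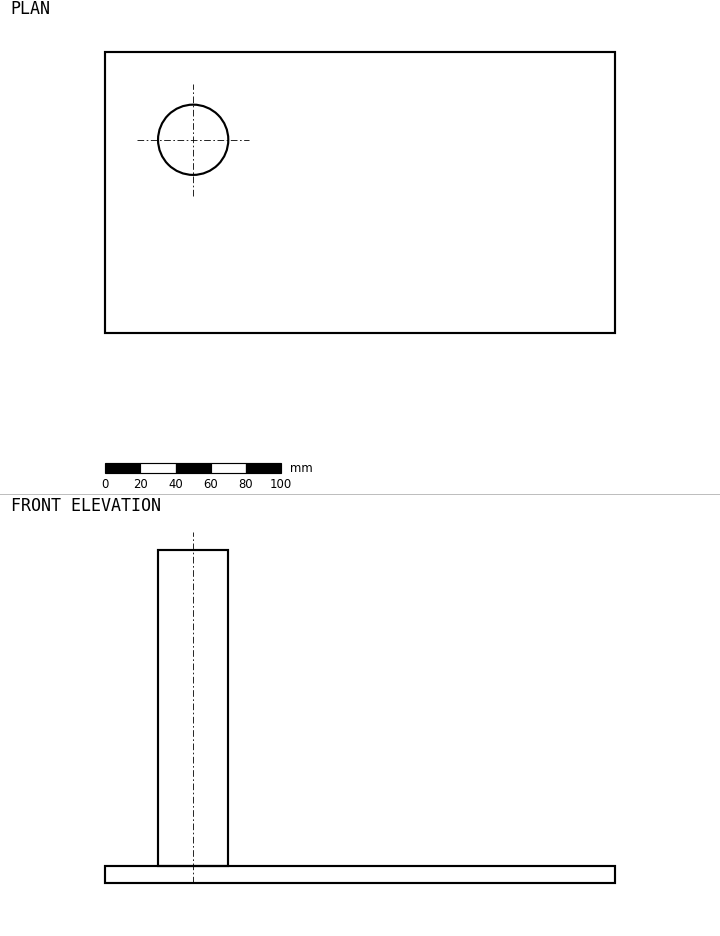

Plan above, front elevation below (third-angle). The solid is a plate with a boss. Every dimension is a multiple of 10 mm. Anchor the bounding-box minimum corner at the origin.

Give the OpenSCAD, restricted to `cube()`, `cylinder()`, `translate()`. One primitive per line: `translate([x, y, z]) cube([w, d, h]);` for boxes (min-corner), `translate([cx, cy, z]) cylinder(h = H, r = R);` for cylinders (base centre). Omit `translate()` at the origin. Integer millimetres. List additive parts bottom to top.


cube([290, 160, 10]);
translate([50, 110, 10]) cylinder(h = 180, r = 20);
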